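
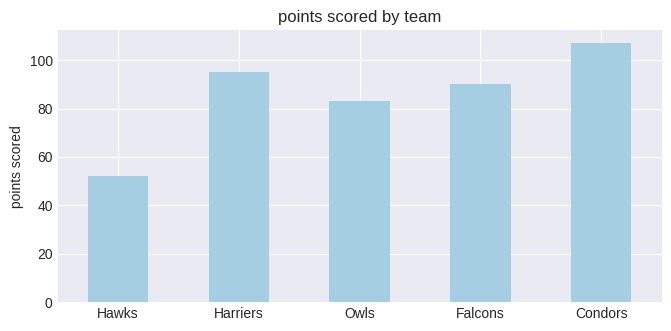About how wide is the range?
Max Condors ≈ 110, min Hawks ≈ 50; range ≈ 60.

≈ 60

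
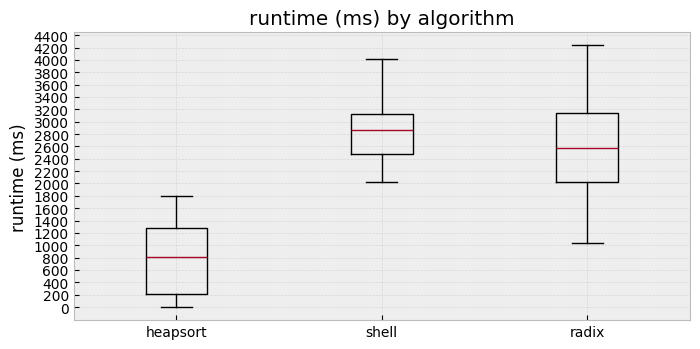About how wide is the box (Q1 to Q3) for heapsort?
Q3 ≈ 1200, Q1 ≈ 200; IQR ≈ 1000.

≈ 1000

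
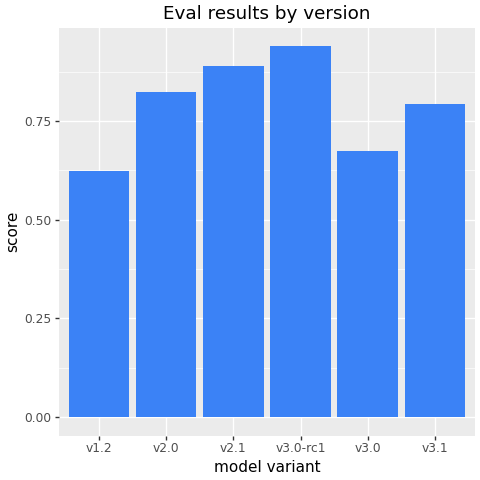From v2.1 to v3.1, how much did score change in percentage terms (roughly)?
≈ -11.1%

v2.1 ≈ 0.9, v3.1 ≈ 0.8; (0.8 − 0.9) / 0.9 ≈ -11.1%.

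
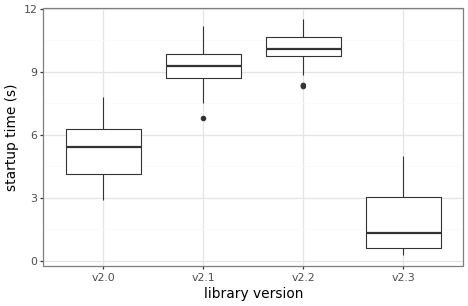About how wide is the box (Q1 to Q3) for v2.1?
≈ 1

Q3 ≈ 10, Q1 ≈ 9; IQR ≈ 1.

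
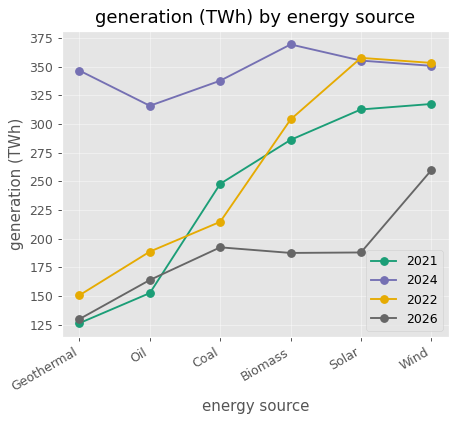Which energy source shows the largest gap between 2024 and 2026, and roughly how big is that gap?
Geothermal, ≈ 225 TWh

Geothermal: 2024 ≈ 350, 2026 ≈ 125 → gap ≈ 225. Next-largest (Biomass) is only ≈ 200.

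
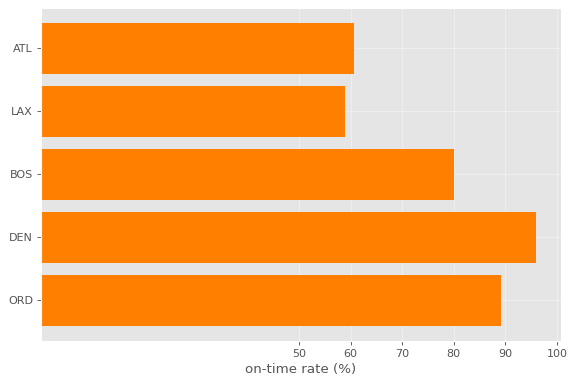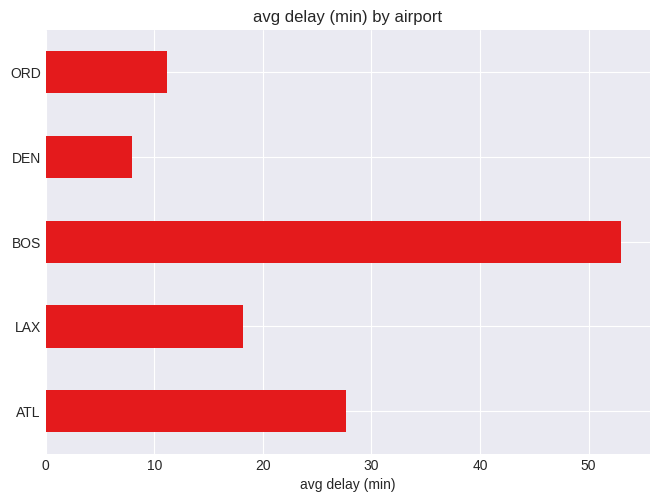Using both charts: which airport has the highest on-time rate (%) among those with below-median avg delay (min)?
DEN

Chart 2 median avg delay (min) ≈ 20; below-median airports: DEN, ORD. Among those, DEN has the highest on-time rate (%) (≈ 100).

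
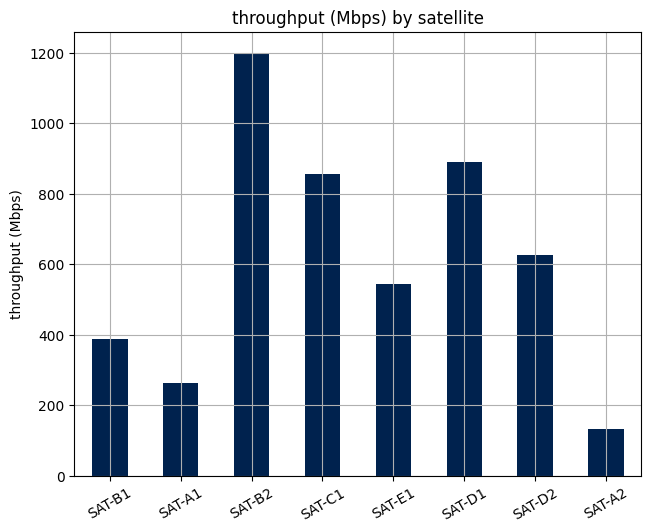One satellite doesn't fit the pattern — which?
SAT-B2

SAT-B2 ≈ 1200; the rest sit between ≈ 100 and ≈ 900.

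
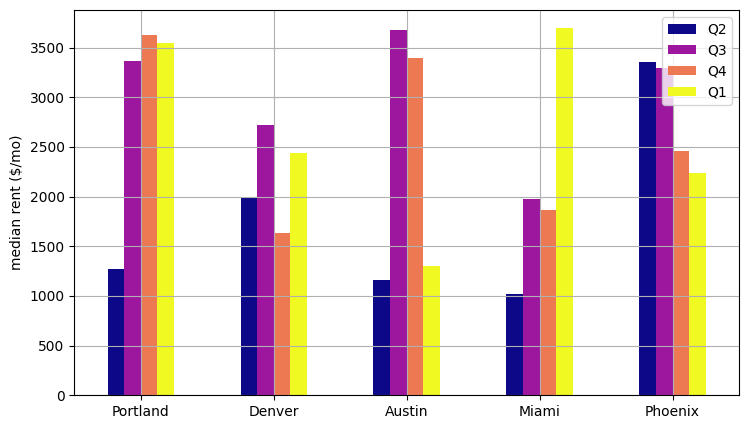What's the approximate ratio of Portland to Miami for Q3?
Portland ≈ 3500, Miami ≈ 2000; 3500/2000 ≈ 1.75.

≈ 1.75×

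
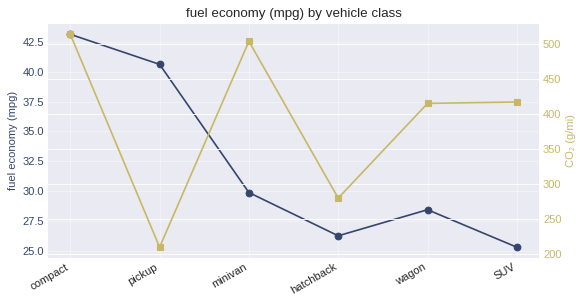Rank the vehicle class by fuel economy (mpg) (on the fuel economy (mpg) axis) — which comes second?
pickup

Top 3 (on the fuel economy (mpg) axis): compact ≈ 44, pickup ≈ 40, minivan ≈ 30.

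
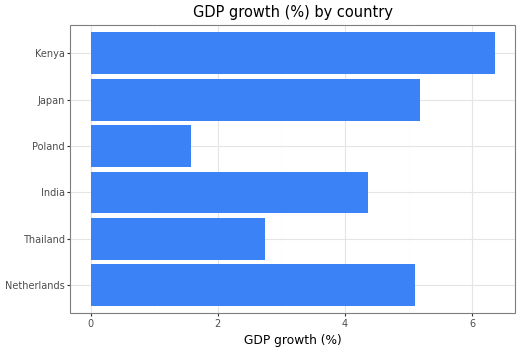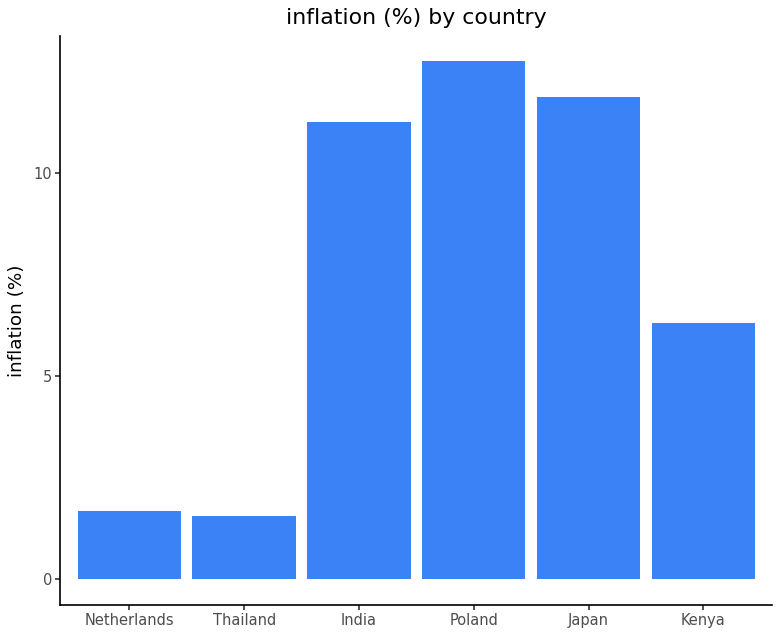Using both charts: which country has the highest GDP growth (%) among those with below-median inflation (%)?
Kenya

Chart 2 median inflation (%) ≈ 8; below-median countries: Netherlands, Thailand, Kenya. Among those, Kenya has the highest GDP growth (%) (≈ 6).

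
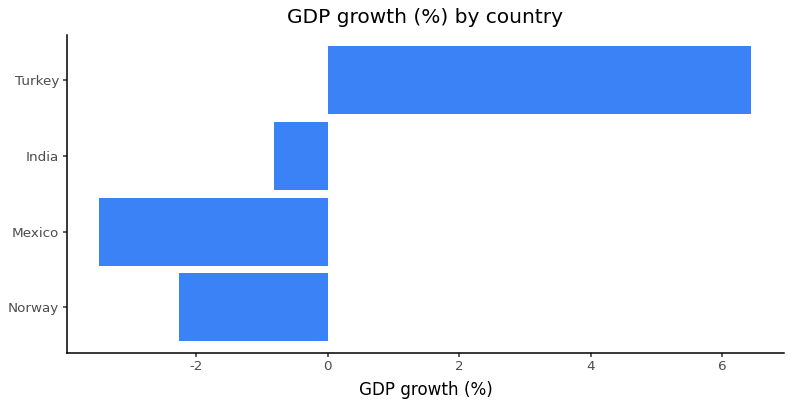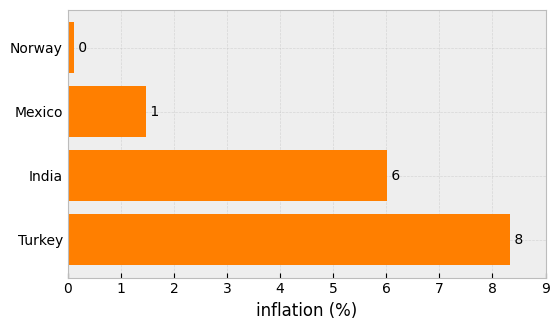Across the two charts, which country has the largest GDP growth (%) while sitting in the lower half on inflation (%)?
Chart 2 median inflation (%) ≈ 4; below-median countries: Norway, Mexico. Among those, Norway has the highest GDP growth (%) (≈ -2).

Norway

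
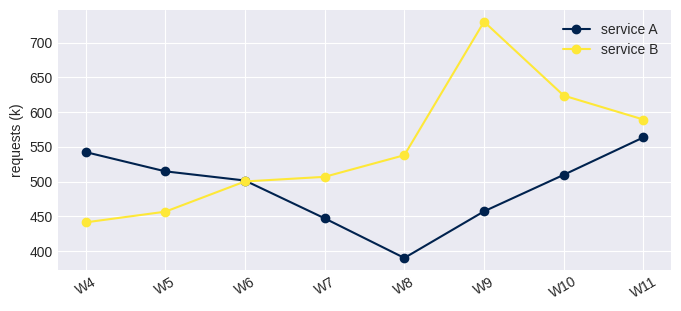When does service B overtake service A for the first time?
W6: service B ≈ 500 vs service A ≈ 500 (not yet); W7: service B ≈ 500 vs service A ≈ 450 (first crossover).

W7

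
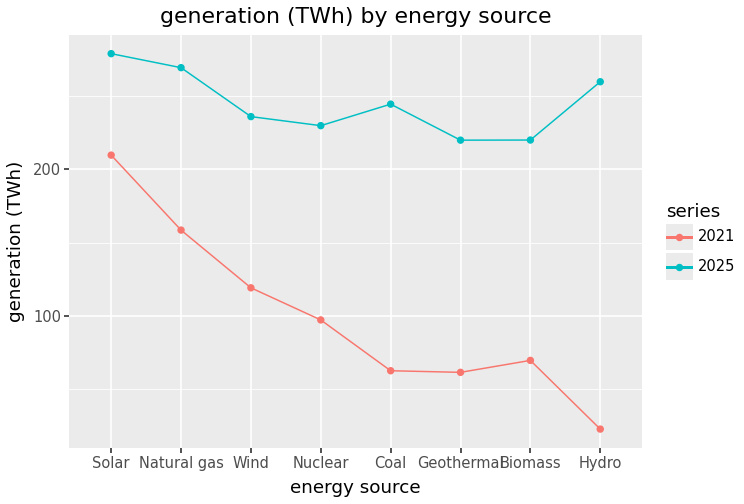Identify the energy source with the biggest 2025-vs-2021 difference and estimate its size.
Hydro: 2025 ≈ 250, 2021 ≈ 25 → gap ≈ 225. Next-largest (Coal) is only ≈ 200.

Hydro, ≈ 225 TWh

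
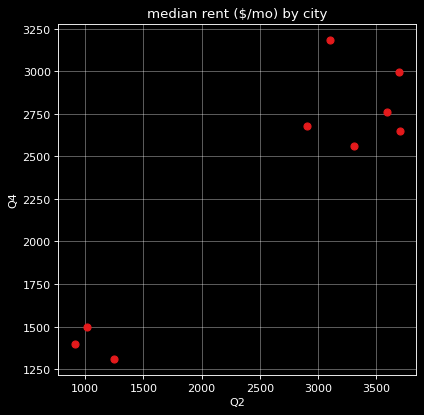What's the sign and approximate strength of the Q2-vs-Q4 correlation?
Points are positively correlated; strong (|r| ≈ 0.9).

positive, strong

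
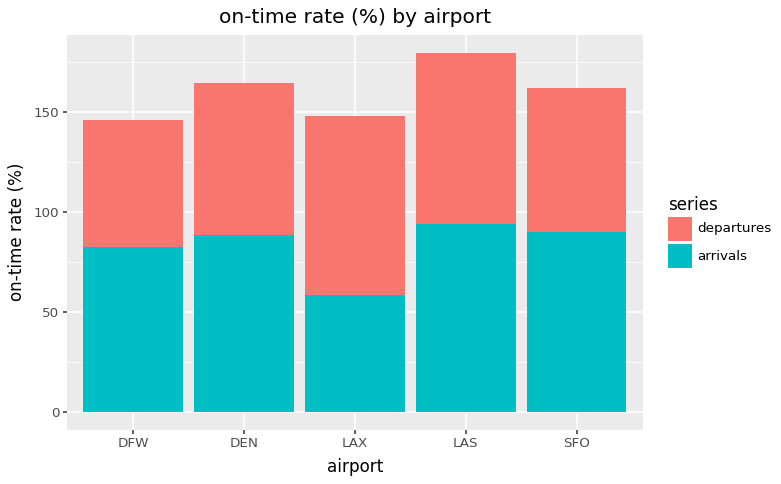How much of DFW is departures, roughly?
≈ 60

departures top ≈ 140, bottom ≈ 80; segment ≈ 60.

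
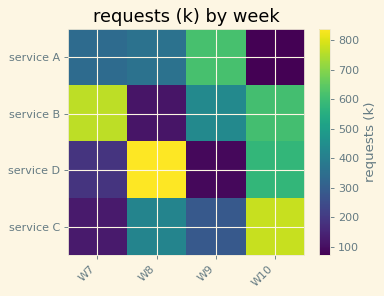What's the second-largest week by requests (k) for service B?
W10

Top 3 for service B: W7 ≈ 800, W10 ≈ 600, W9 ≈ 400.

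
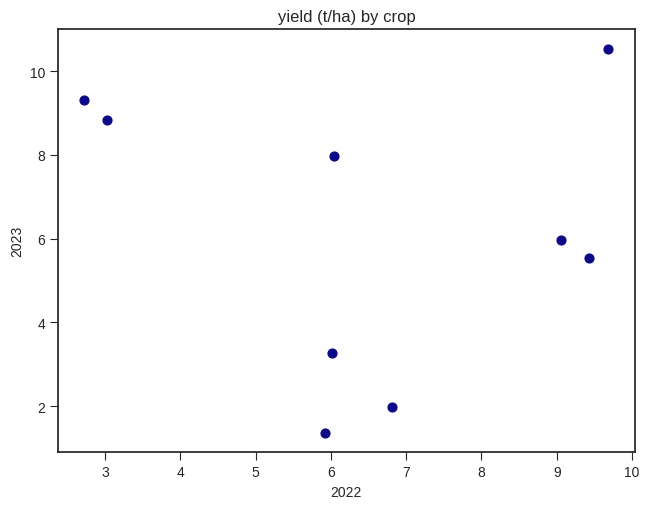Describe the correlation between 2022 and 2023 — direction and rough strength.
no clear correlation

Points are roughly uncorrelated; weak (|r| ≈ 0.1).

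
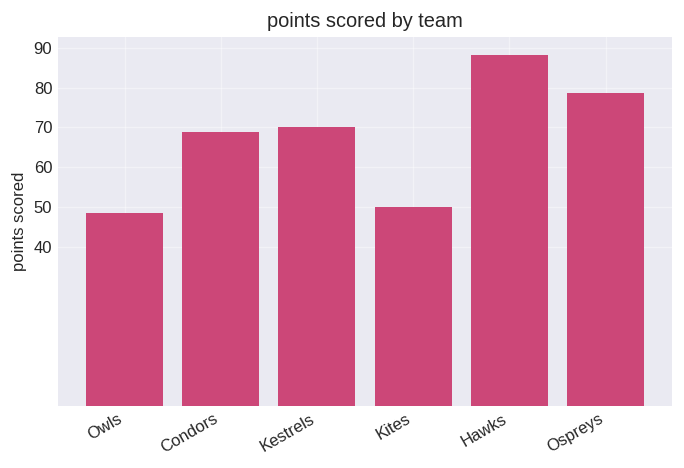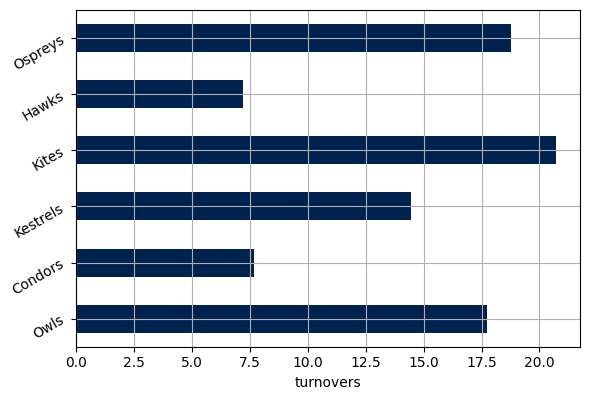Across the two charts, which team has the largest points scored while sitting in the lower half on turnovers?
Hawks

Chart 2 median turnovers ≈ 16; below-median teams: Condors, Kestrels, Hawks. Among those, Hawks has the highest points scored (≈ 90).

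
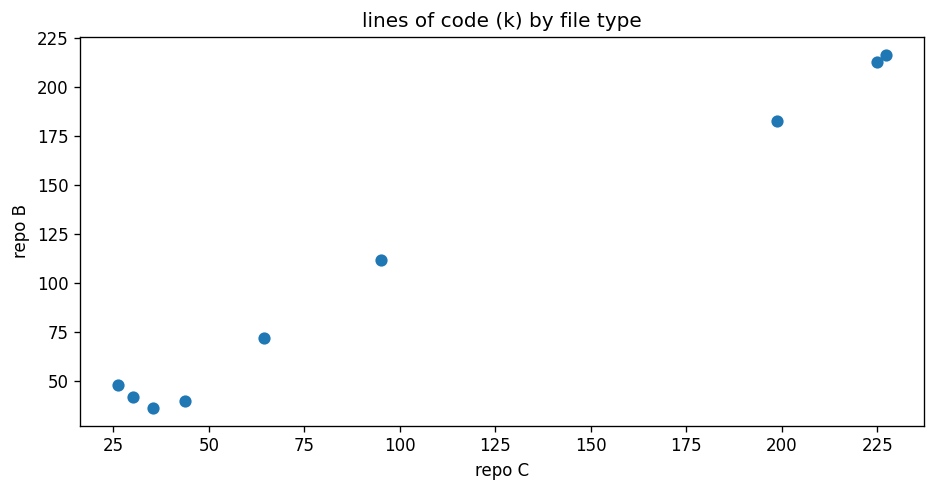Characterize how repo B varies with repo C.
Points are positively correlated; strong (|r| ≈ 1.0).

positive, strong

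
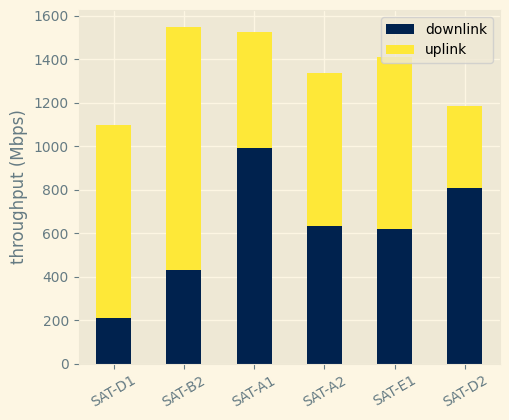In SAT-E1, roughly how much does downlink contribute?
downlink top ≈ 600, bottom ≈ 0; segment ≈ 600.

≈ 600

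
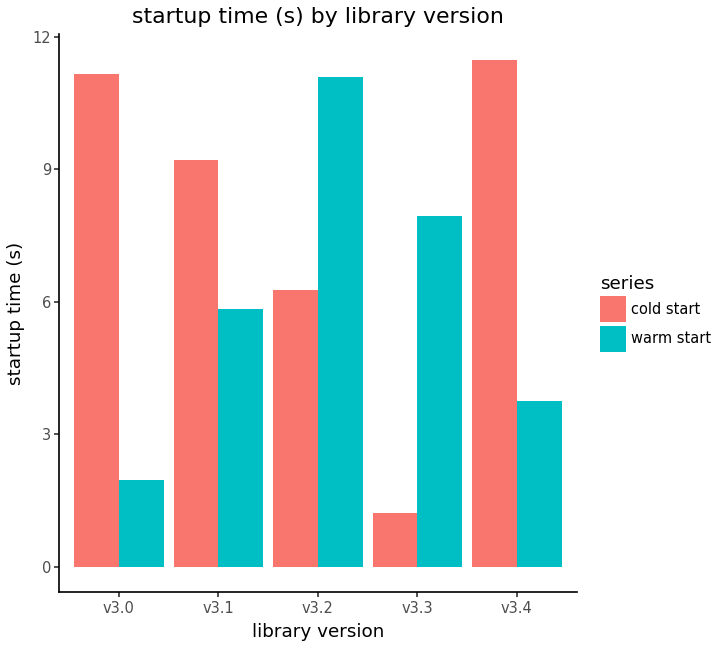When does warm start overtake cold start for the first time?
v3.2

v3.1: warm start ≈ 6 vs cold start ≈ 9 (not yet); v3.2: warm start ≈ 11 vs cold start ≈ 6 (first crossover).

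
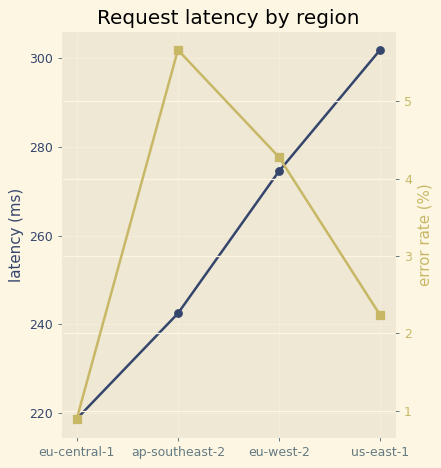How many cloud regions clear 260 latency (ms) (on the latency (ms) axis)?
Above 260: eu-west-2, us-east-1.

2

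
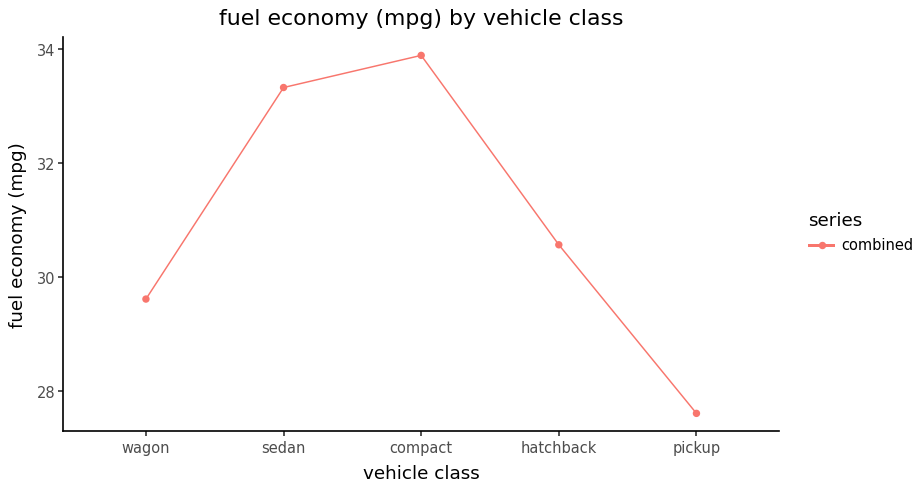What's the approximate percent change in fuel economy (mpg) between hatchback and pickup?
hatchback ≈ 31, pickup ≈ 28; (28 − 31) / 31 ≈ -9.7%.

≈ -9.7%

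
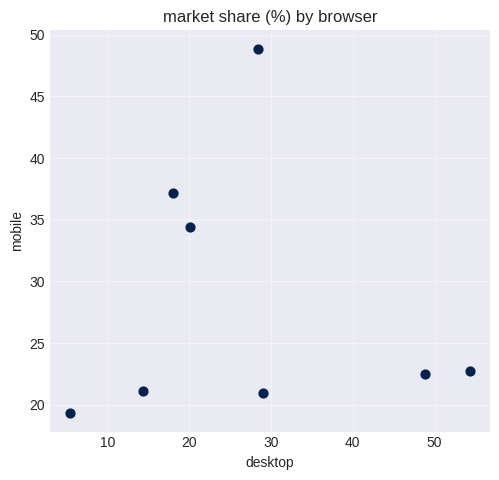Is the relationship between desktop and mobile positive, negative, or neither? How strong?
Points are roughly uncorrelated; weak (|r| ≈ 0.1).

no clear correlation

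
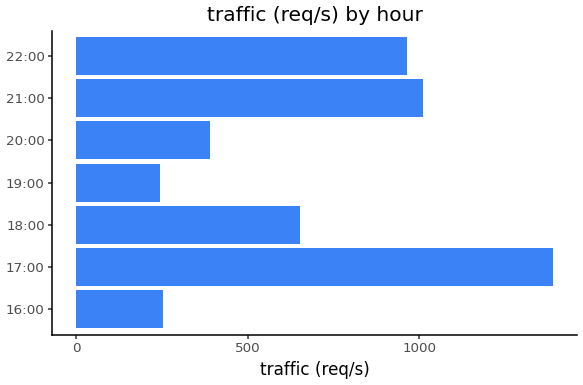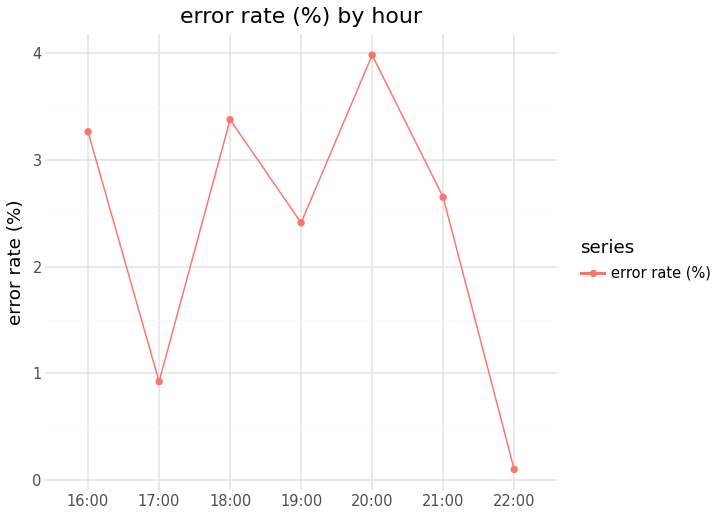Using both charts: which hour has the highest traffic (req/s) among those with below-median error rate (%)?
17:00

Chart 2 median error rate (%) ≈ 2.5; below-median hours: 17:00, 19:00, 22:00. Among those, 17:00 has the highest traffic (req/s) (≈ 1400).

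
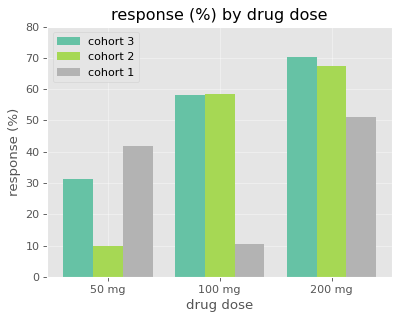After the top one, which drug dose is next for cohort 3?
Top 3 for cohort 3: 200 mg ≈ 70, 100 mg ≈ 60, 50 mg ≈ 30.

100 mg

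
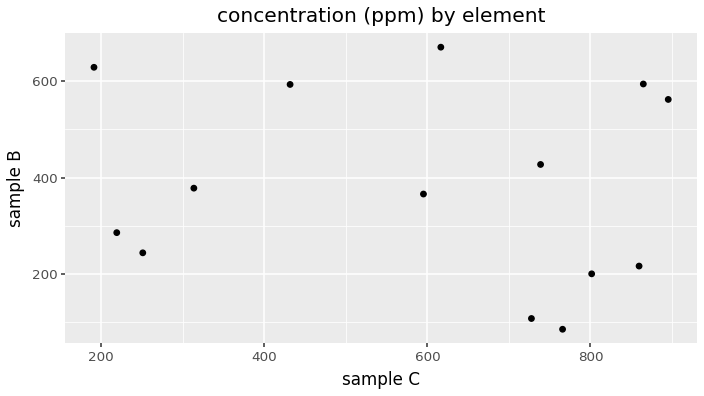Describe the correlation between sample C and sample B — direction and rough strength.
Points are roughly uncorrelated; weak (|r| ≈ 0.1).

no clear correlation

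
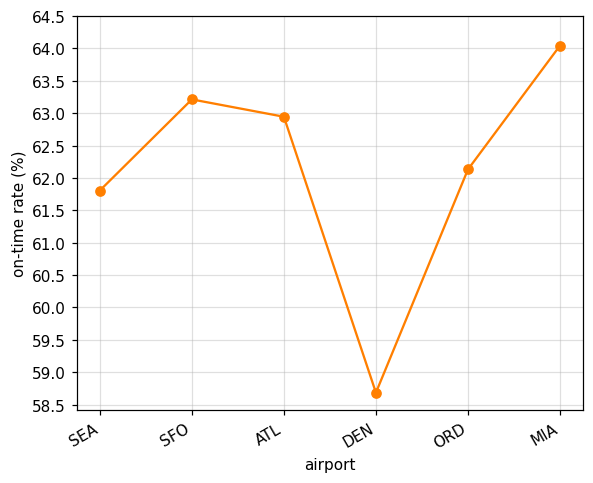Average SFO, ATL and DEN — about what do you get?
≈ 61.5

(63.0 + 63.0 + 58.5) / 3 ≈ 61.5.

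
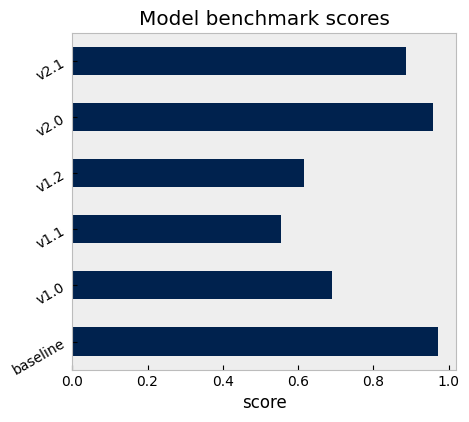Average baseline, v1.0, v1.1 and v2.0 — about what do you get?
(1.0 + 0.7 + 0.6 + 1.0) / 4 ≈ 0.83.

≈ 0.83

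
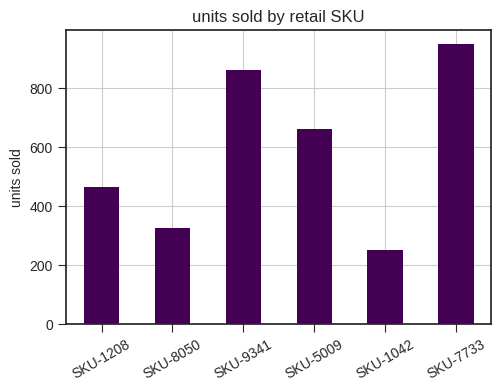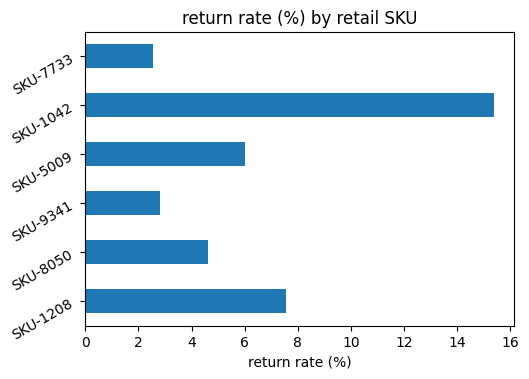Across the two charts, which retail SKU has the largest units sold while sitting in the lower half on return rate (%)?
SKU-7733

Chart 2 median return rate (%) ≈ 6; below-median retail SKUs: SKU-8050, SKU-9341, SKU-7733. Among those, SKU-7733 has the highest units sold (≈ 1000).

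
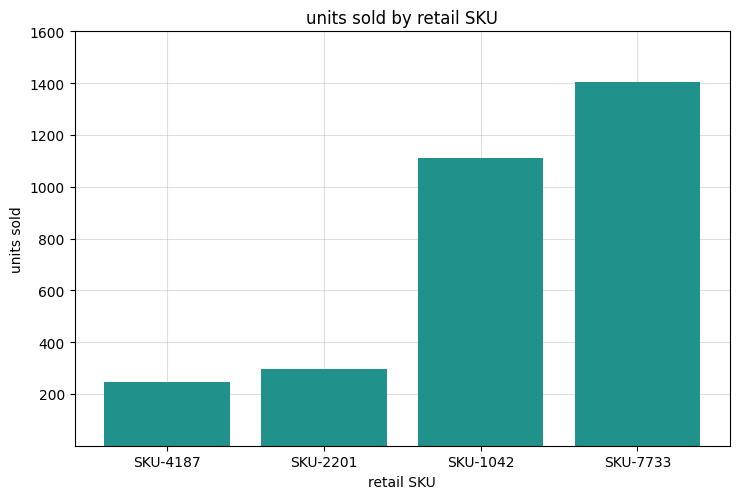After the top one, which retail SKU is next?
Top 3: SKU-7733 ≈ 1400, SKU-1042 ≈ 1200, SKU-2201 ≈ 200.

SKU-1042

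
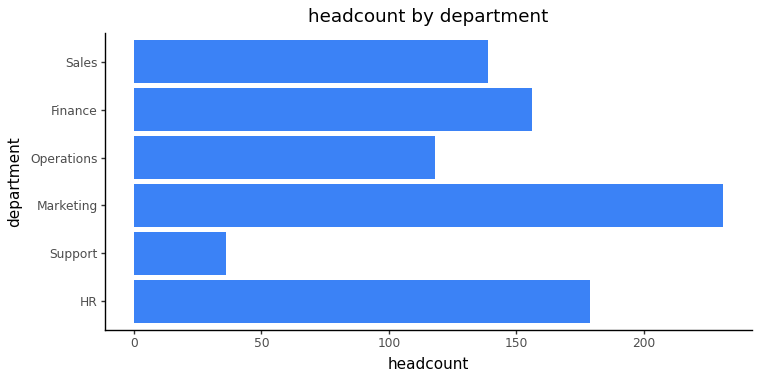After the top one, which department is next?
HR

Top 3: Marketing ≈ 240, HR ≈ 180, Finance ≈ 160.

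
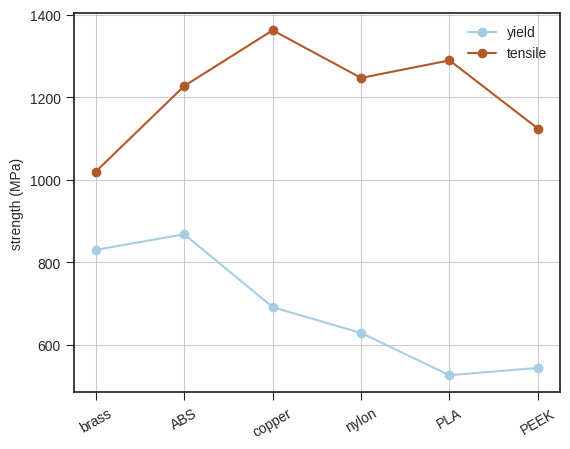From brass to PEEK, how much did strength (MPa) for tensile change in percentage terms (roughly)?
brass ≈ 1000, PEEK ≈ 1100; (1100 − 1000) / 1000 ≈ +10%.

≈ +10%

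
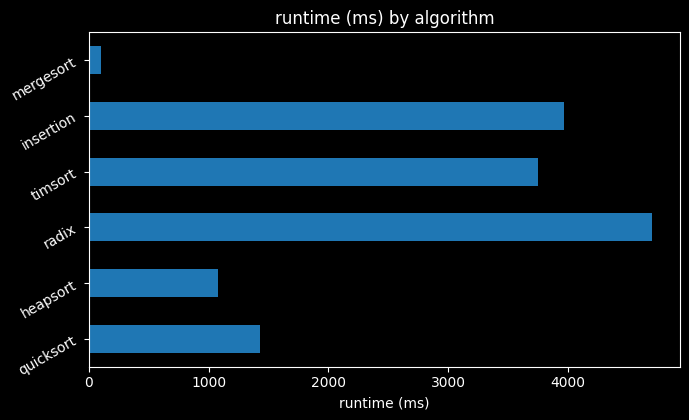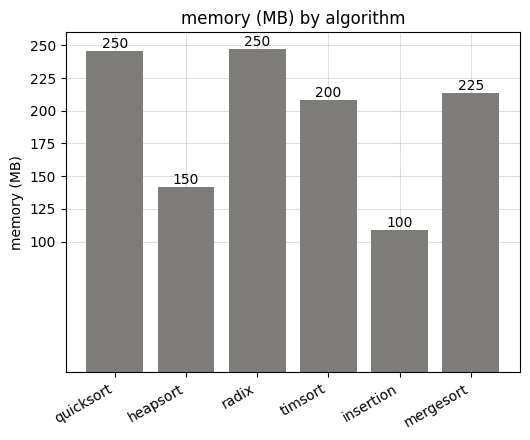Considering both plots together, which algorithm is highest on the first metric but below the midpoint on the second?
Chart 2 median memory (MB) ≈ 200; below-median algorithms: heapsort, timsort, insertion. Among those, insertion has the highest runtime (ms) (≈ 4000).

insertion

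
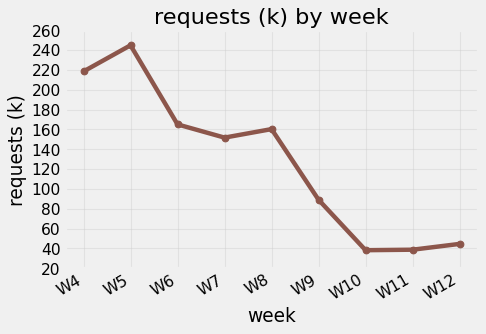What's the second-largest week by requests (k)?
Top 3: W5 ≈ 240, W4 ≈ 220, W6 ≈ 160.

W4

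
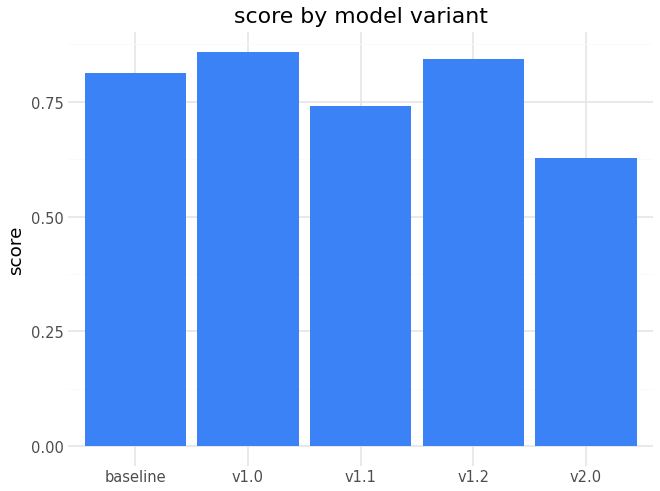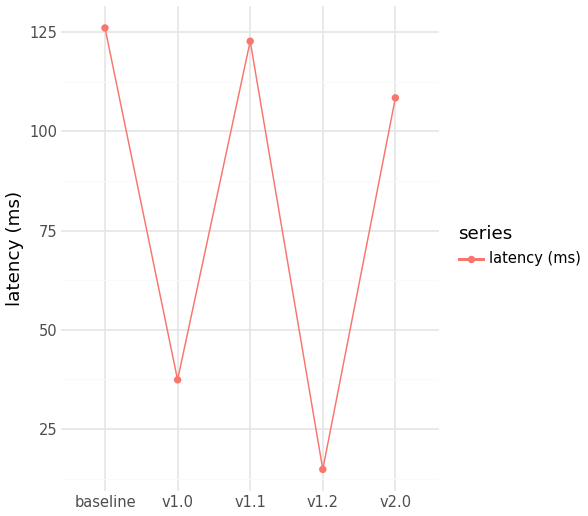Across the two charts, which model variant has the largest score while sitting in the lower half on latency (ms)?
Chart 2 median latency (ms) ≈ 100; below-median model variants: v1.0, v1.2. Among those, v1.0 has the highest score (≈ 0.9).

v1.0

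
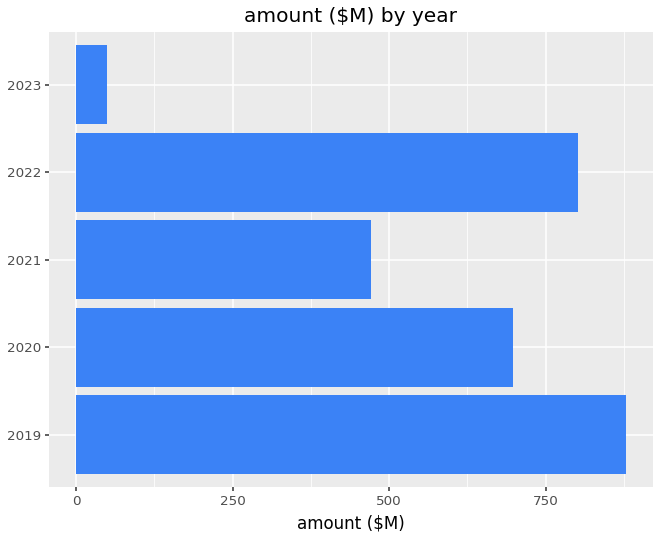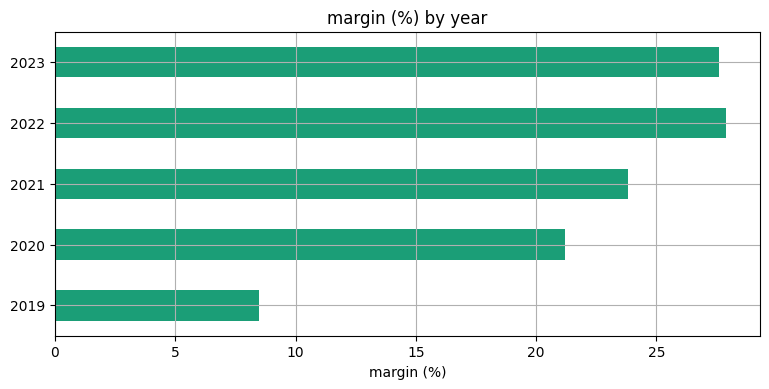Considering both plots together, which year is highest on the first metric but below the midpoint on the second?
Chart 2 median margin (%) ≈ 25; below-median years: 2019, 2020. Among those, 2019 has the highest amount ($M) (≈ 900).

2019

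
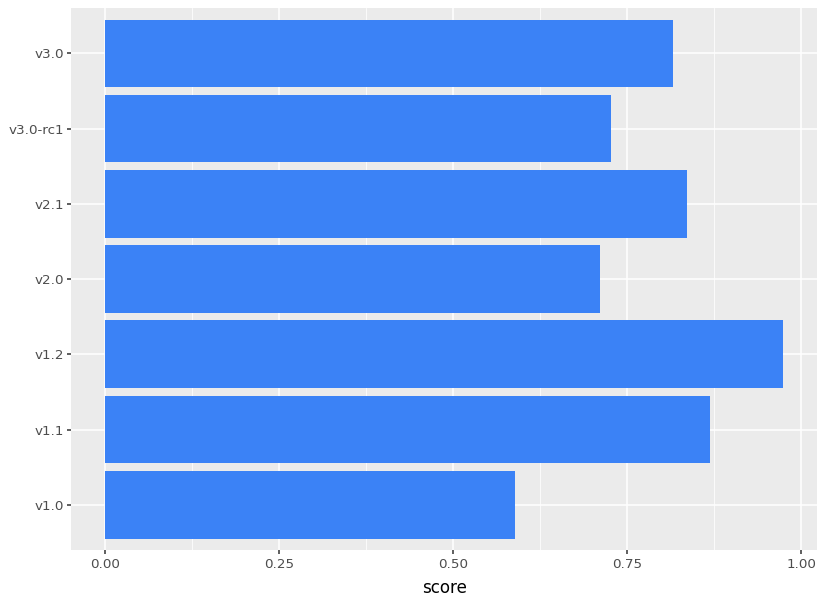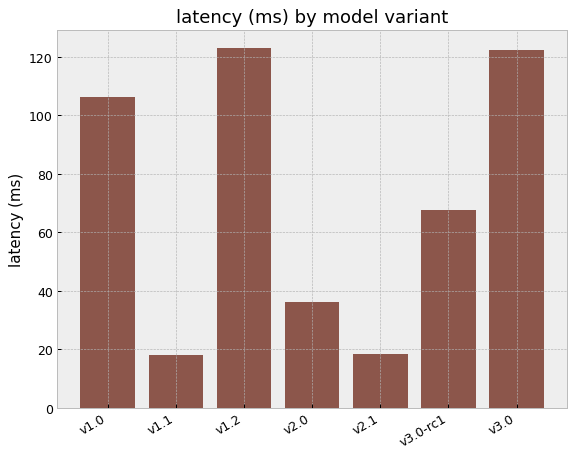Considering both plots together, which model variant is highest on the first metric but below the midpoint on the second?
Chart 2 median latency (ms) ≈ 60; below-median model variants: v1.1, v2.0, v2.1. Among those, v1.1 has the highest score (≈ 0.9).

v1.1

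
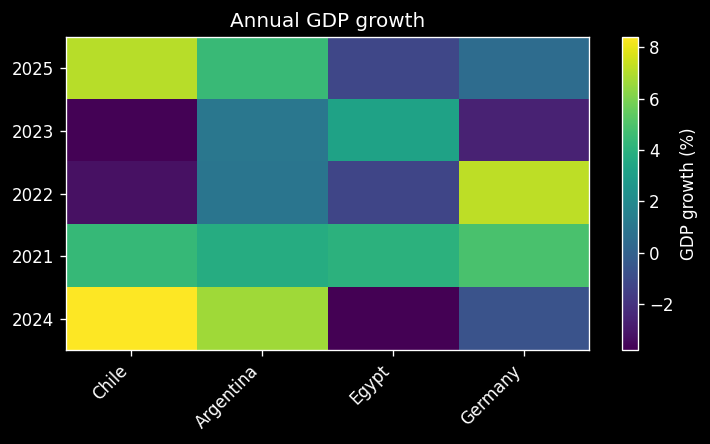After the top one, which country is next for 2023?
Argentina

Top 3 for 2023: Egypt ≈ 4, Argentina ≈ 2, Germany ≈ -2.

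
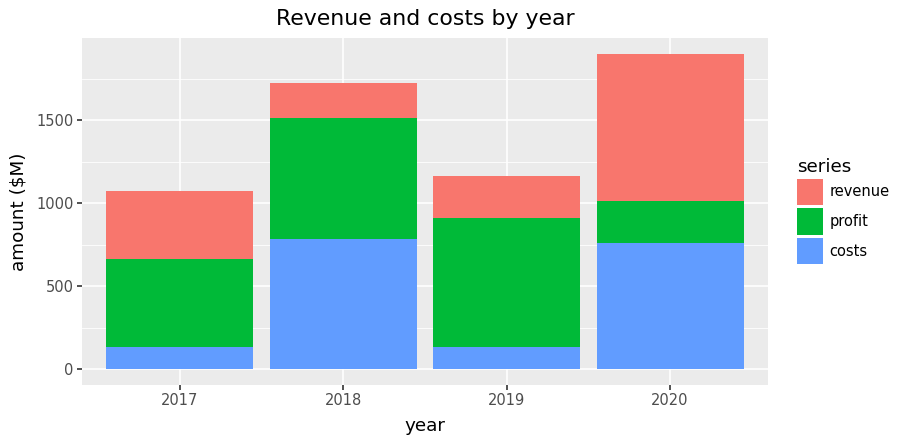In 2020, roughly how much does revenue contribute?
revenue top ≈ 2000, bottom ≈ 1000; segment ≈ 1000.

≈ 1000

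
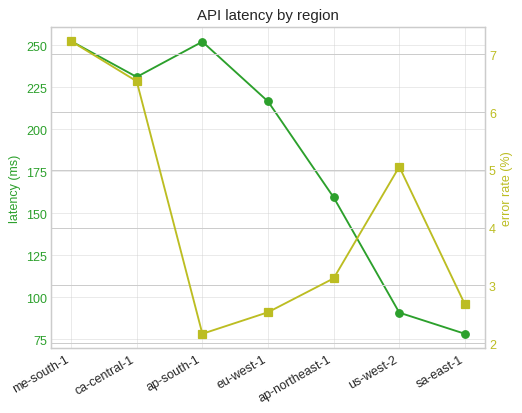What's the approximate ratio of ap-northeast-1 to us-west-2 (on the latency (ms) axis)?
≈ 1.6×

ap-northeast-1 ≈ 160, us-west-2 ≈ 100; 160/100 ≈ 1.6.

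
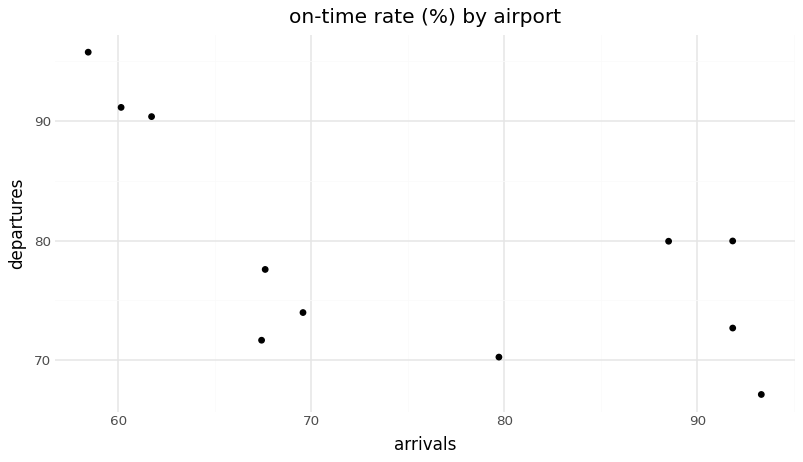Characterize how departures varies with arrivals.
Points are negatively correlated; moderate (|r| ≈ 0.6).

negative, moderate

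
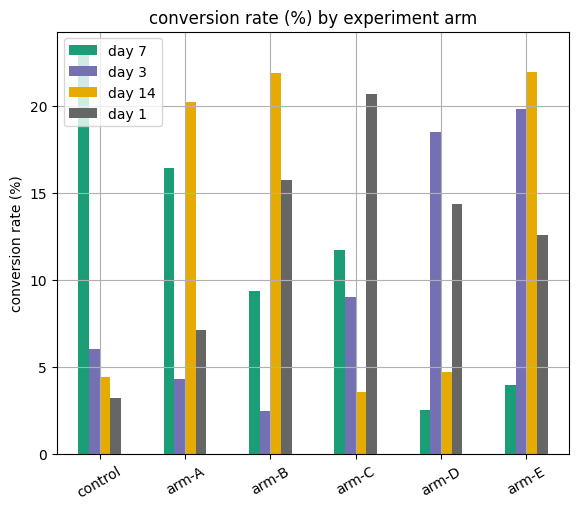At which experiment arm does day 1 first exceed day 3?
arm-A

control: day 1 ≈ 4 vs day 3 ≈ 6 (not yet); arm-A: day 1 ≈ 8 vs day 3 ≈ 4 (first crossover).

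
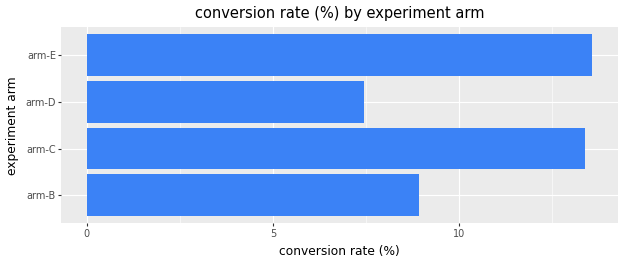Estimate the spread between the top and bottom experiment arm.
Max arm-E ≈ 14, min arm-D ≈ 8; range ≈ 6.

≈ 6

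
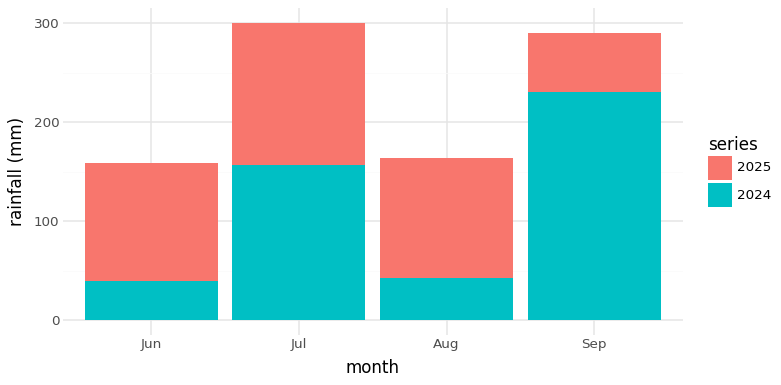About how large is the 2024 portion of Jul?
≈ 150

2024 top ≈ 150, bottom ≈ 0; segment ≈ 150.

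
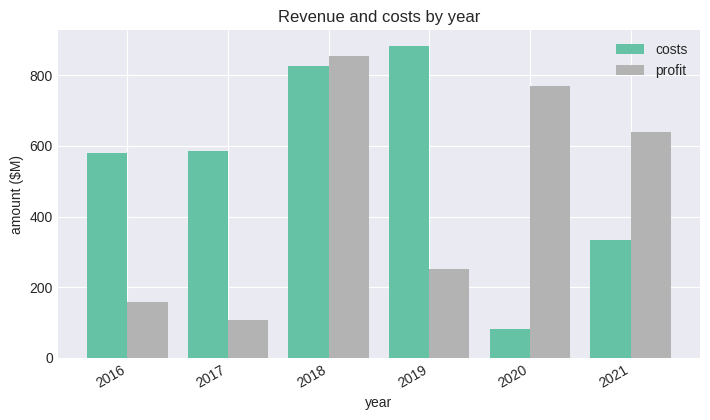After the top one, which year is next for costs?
Top 3 for costs: 2019 ≈ 900, 2018 ≈ 800, 2017 ≈ 600.

2018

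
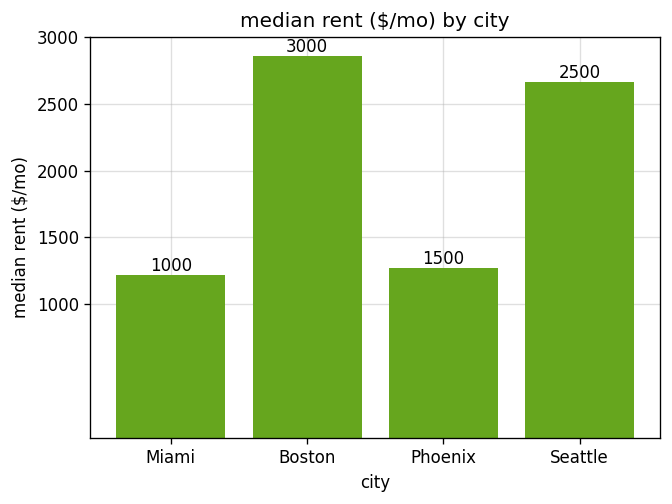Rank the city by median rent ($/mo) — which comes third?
Phoenix

Top 4: Boston ≈ 3000, Seattle ≈ 2500, Phoenix ≈ 1500, Miami ≈ 1000.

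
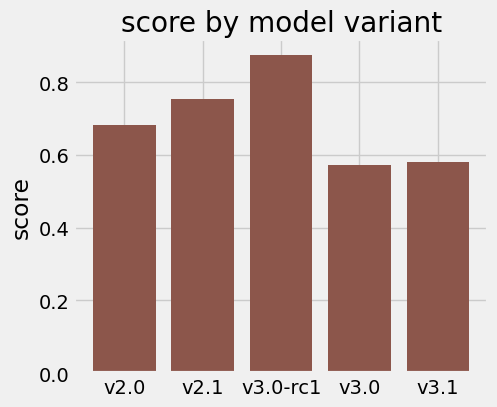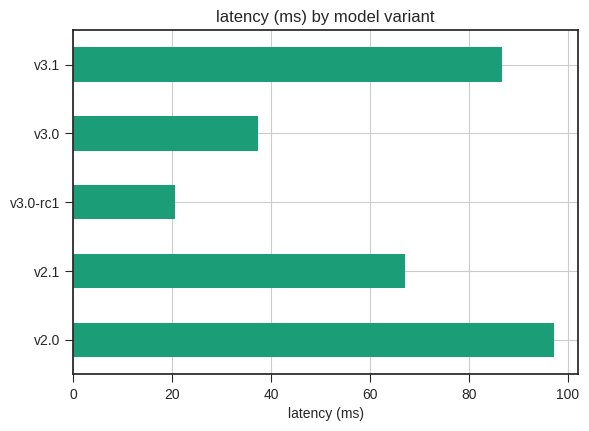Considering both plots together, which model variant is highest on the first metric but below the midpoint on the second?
v3.0-rc1

Chart 2 median latency (ms) ≈ 70; below-median model variants: v3.0-rc1, v3.0. Among those, v3.0-rc1 has the highest score (≈ 0.9).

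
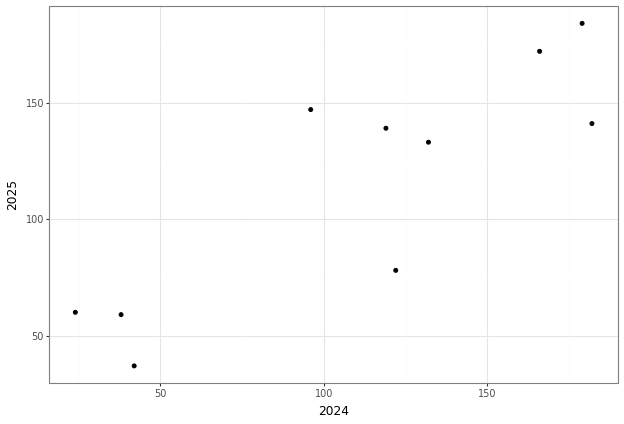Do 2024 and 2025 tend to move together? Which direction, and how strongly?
positive, strong

Points are positively correlated; strong (|r| ≈ 0.9).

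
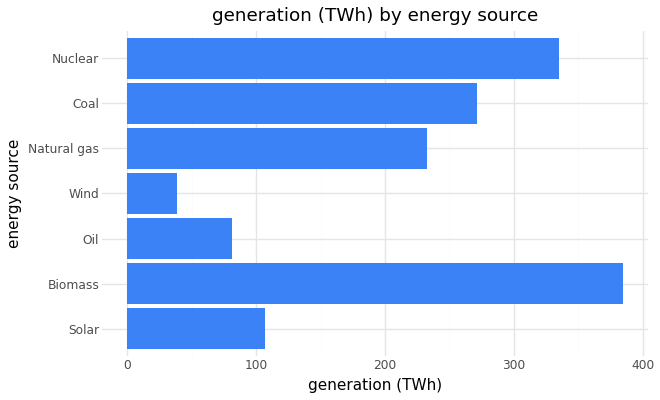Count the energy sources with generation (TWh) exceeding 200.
Above 200: Biomass, Natural gas, Coal, Nuclear.

4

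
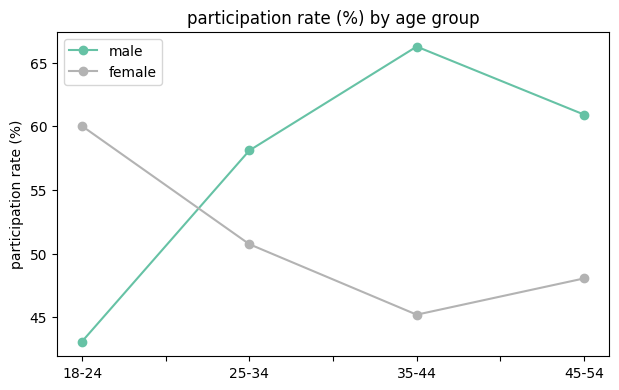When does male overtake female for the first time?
25-34

18-24: male ≈ 44 vs female ≈ 60 (not yet); 25-34: male ≈ 58 vs female ≈ 50 (first crossover).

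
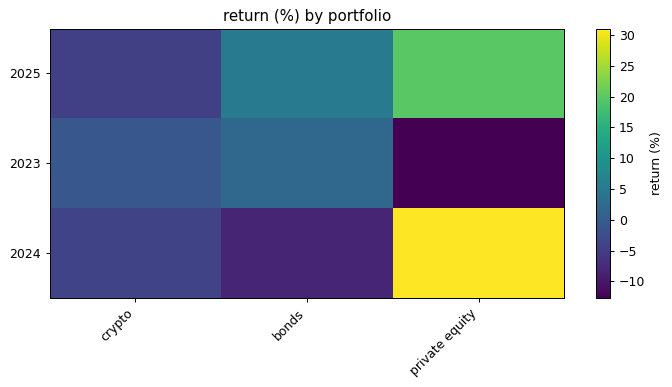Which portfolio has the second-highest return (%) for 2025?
bonds

Top 3 for 2025: private equity ≈ 20, bonds ≈ 5, crypto ≈ -5.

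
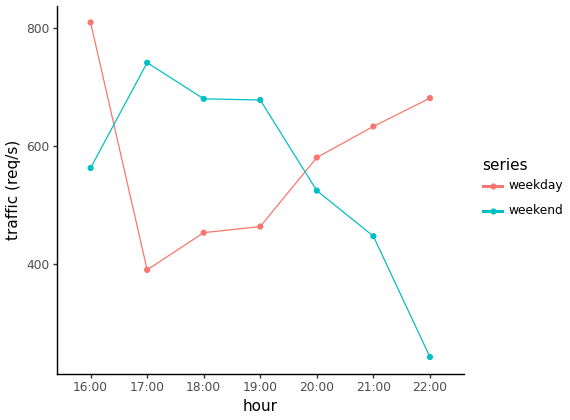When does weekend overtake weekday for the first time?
16:00: weekend ≈ 550 vs weekday ≈ 800 (not yet); 17:00: weekend ≈ 750 vs weekday ≈ 400 (first crossover).

17:00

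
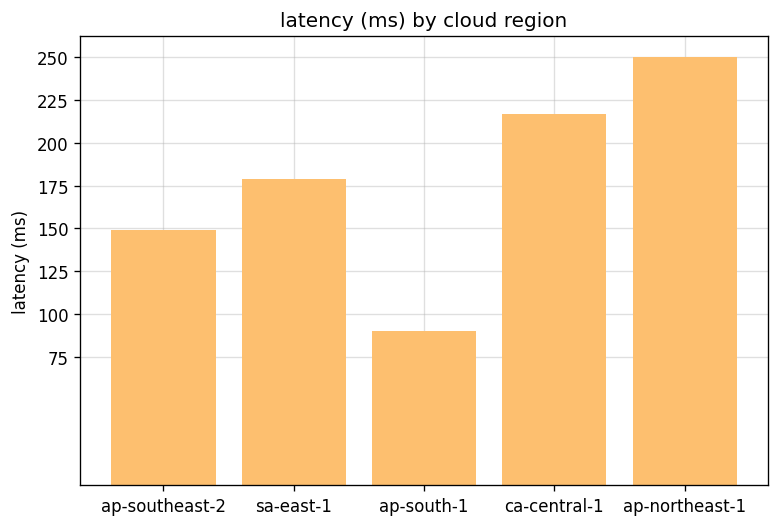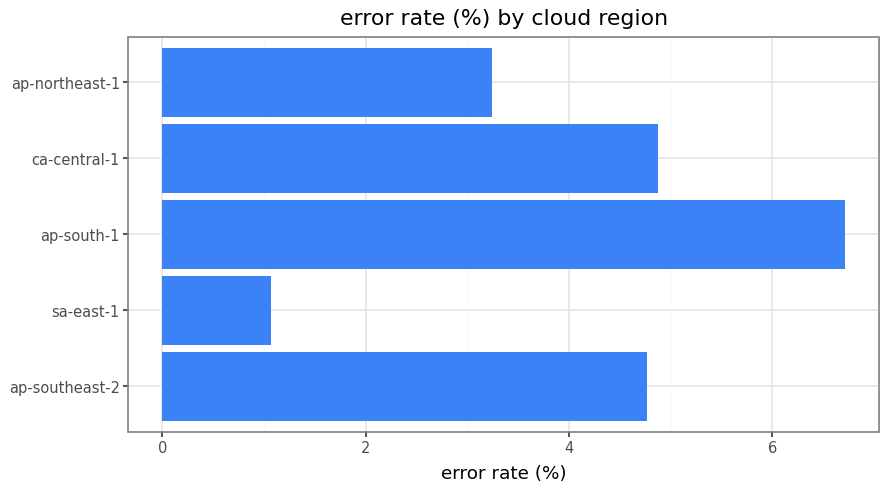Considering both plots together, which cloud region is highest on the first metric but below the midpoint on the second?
ap-northeast-1

Chart 2 median error rate (%) ≈ 5; below-median cloud regions: sa-east-1, ap-northeast-1. Among those, ap-northeast-1 has the highest latency (ms) (≈ 250).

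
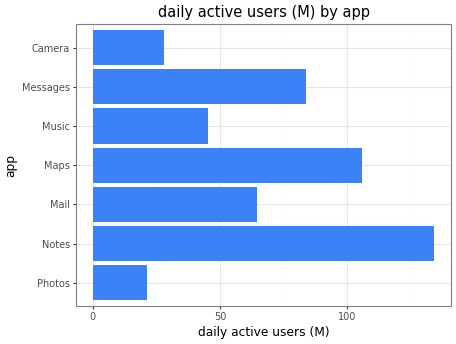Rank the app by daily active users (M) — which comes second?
Maps

Top 3: Notes ≈ 140, Maps ≈ 100, Messages ≈ 80.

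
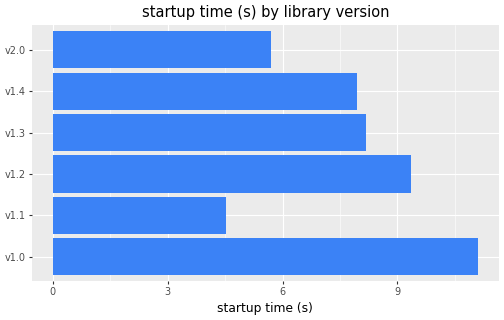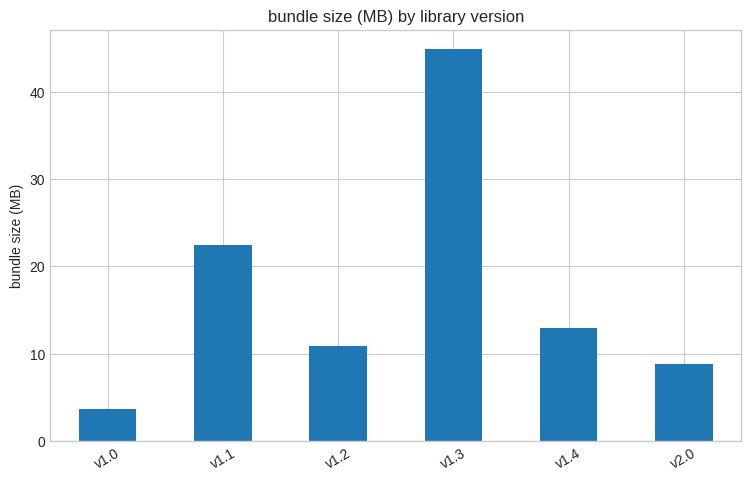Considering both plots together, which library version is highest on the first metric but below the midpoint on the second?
Chart 2 median bundle size (MB) ≈ 10; below-median library versions: v1.0, v1.2, v2.0. Among those, v1.0 has the highest startup time (s) (≈ 12).

v1.0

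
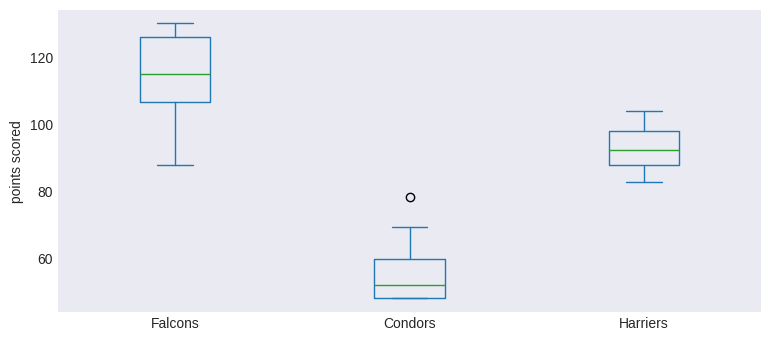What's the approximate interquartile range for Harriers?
≈ 10

Q3 ≈ 100, Q1 ≈ 90; IQR ≈ 10.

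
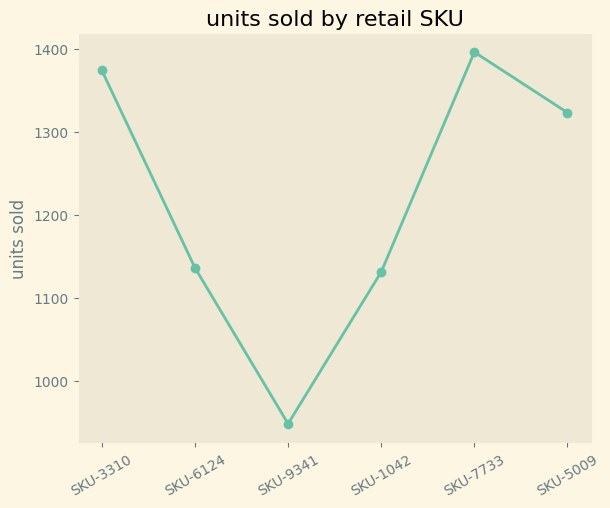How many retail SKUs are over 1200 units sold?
Above 1200: SKU-3310, SKU-7733, SKU-5009.

3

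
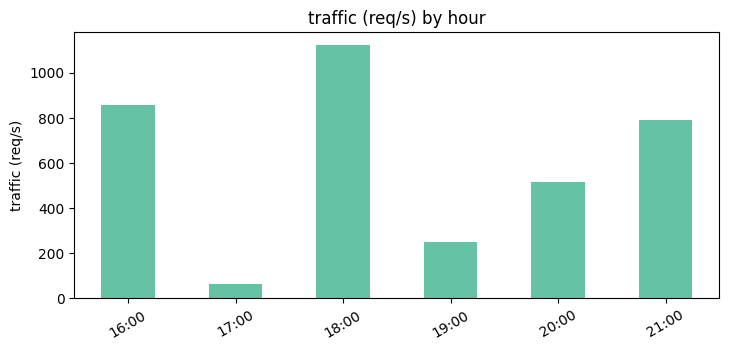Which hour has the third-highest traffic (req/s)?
21:00

Top 4: 18:00 ≈ 1100, 16:00 ≈ 900, 21:00 ≈ 800, 20:00 ≈ 500.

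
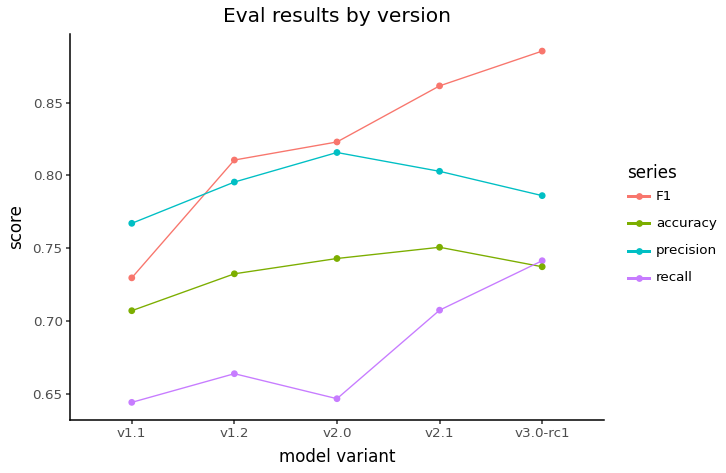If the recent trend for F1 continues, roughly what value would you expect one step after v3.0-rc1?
Last three: 0.80, 0.85, 0.90 → slope ≈ 0.05/step → next ≈ 0.95.

≈ 0.95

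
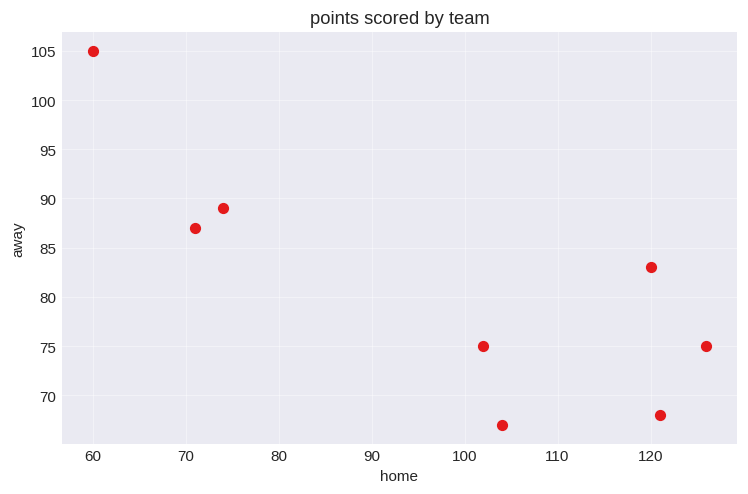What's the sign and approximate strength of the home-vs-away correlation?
Points are negatively correlated; strong (|r| ≈ 0.8).

negative, strong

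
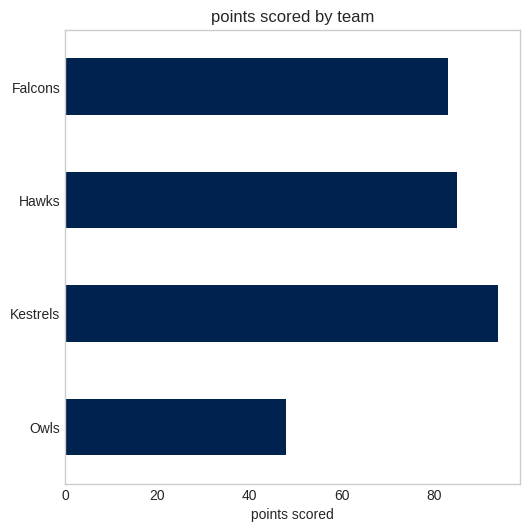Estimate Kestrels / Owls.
≈ 1.8×

Kestrels ≈ 90, Owls ≈ 50; 90/50 ≈ 1.8.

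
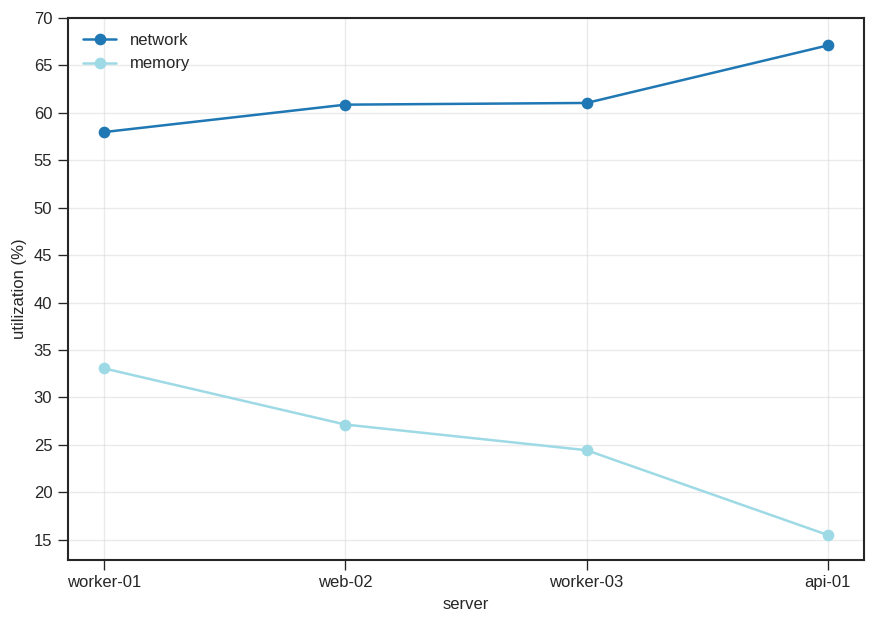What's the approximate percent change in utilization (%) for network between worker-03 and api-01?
≈ +8.3%

worker-03 ≈ 60, api-01 ≈ 65; (65 − 60) / 60 ≈ +8.3%.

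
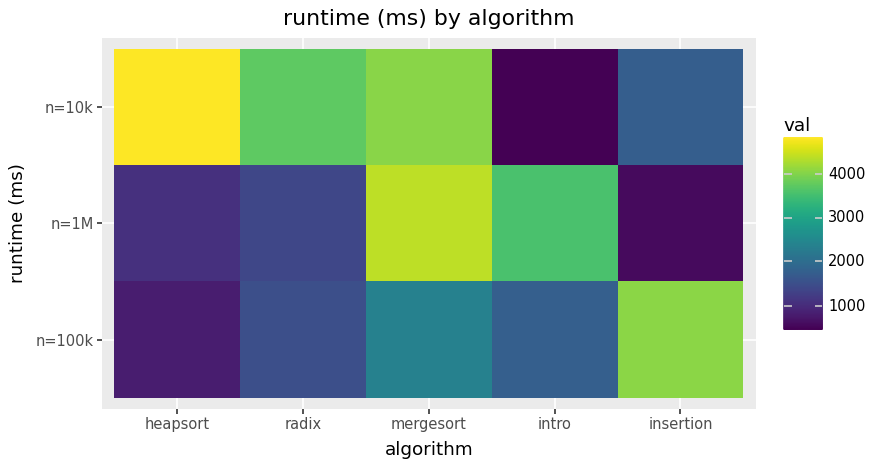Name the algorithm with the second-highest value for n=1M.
intro

Top 3 for n=1M: mergesort ≈ 4500, intro ≈ 3500, radix ≈ 1500.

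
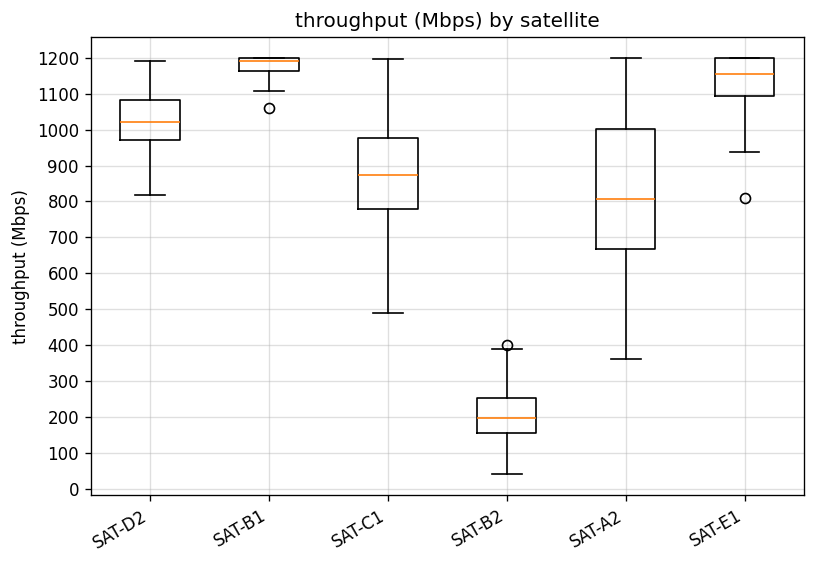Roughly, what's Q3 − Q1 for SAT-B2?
≈ 100

Q3 ≈ 300, Q1 ≈ 200; IQR ≈ 100.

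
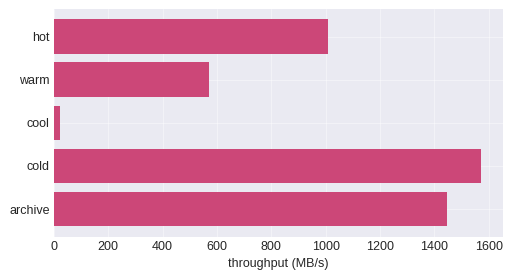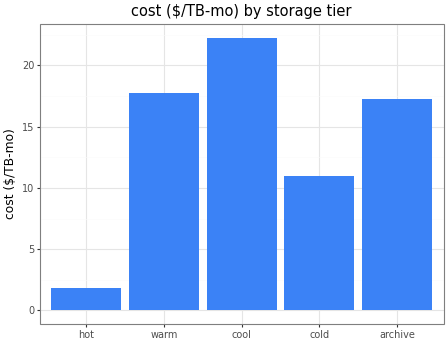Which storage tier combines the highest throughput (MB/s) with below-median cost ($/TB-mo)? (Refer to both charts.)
cold

Chart 2 median cost ($/TB-mo) ≈ 15; below-median storage tiers: hot, cold. Among those, cold has the highest throughput (MB/s) (≈ 1600).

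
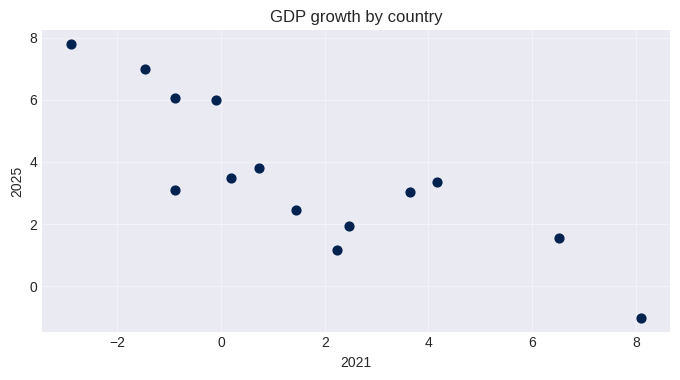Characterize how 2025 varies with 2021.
negative, strong

Points are negatively correlated; strong (|r| ≈ 0.8).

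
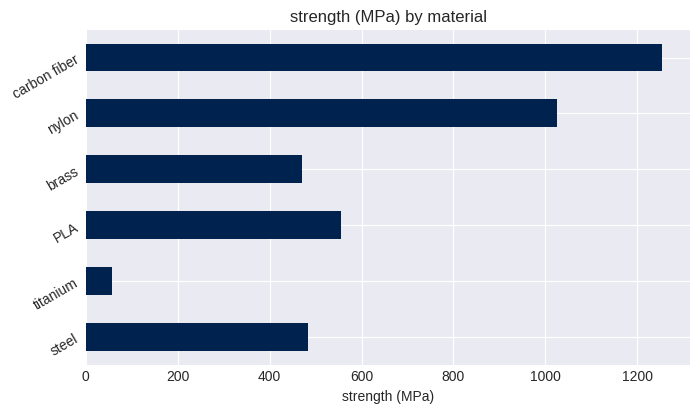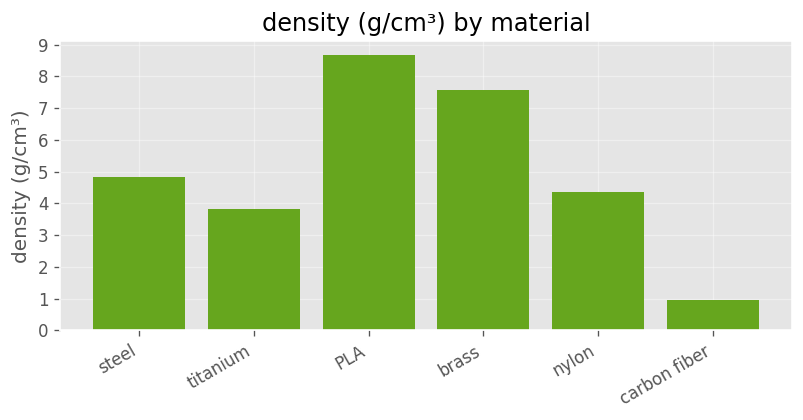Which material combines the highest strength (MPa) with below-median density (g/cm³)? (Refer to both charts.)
carbon fiber

Chart 2 median density (g/cm³) ≈ 5; below-median materials: titanium, nylon, carbon fiber. Among those, carbon fiber has the highest strength (MPa) (≈ 1200).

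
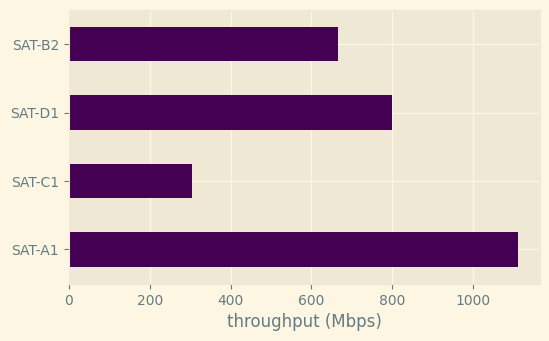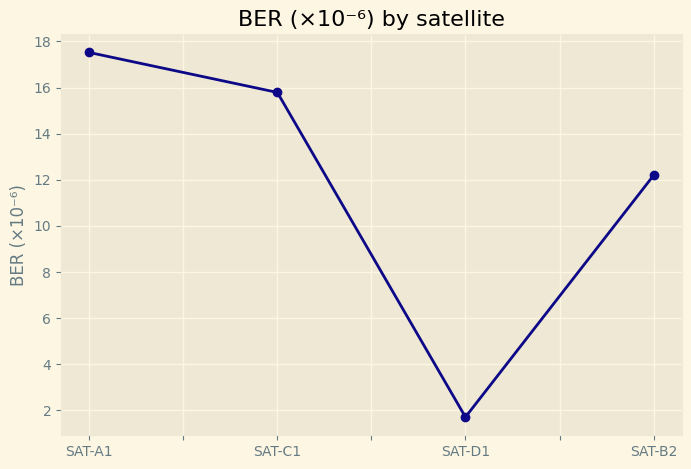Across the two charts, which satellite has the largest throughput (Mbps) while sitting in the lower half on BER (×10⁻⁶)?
SAT-D1

Chart 2 median BER (×10⁻⁶) ≈ 14; below-median satellites: SAT-D1, SAT-B2. Among those, SAT-D1 has the highest throughput (Mbps) (≈ 800).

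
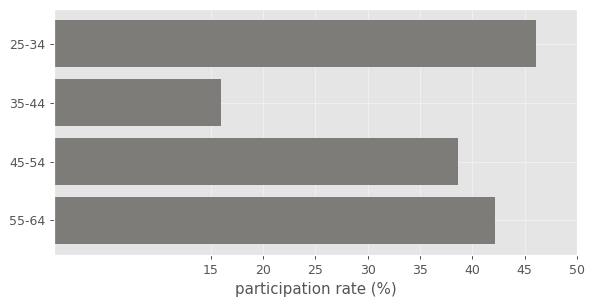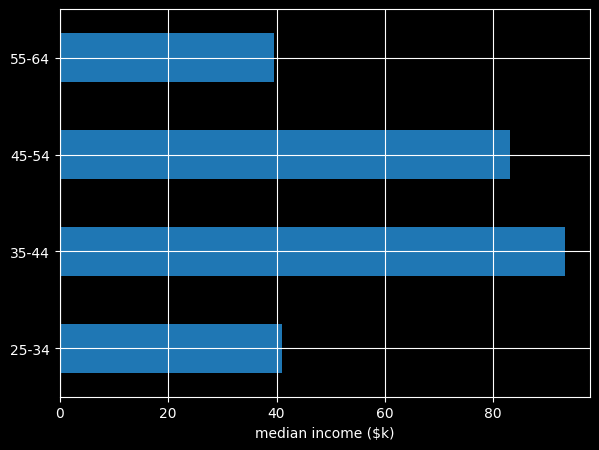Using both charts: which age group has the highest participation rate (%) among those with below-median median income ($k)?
25-34

Chart 2 median median income ($k) ≈ 60; below-median age groups: 25-34, 55-64. Among those, 25-34 has the highest participation rate (%) (≈ 45).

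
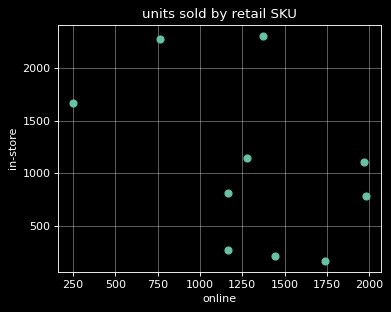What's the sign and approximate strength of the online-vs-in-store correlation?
negative, moderate

Points are negatively correlated; moderate (|r| ≈ 0.5).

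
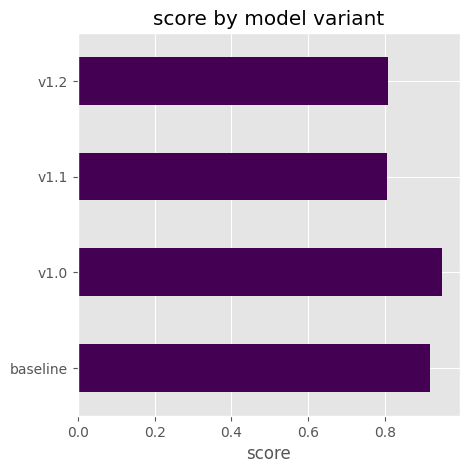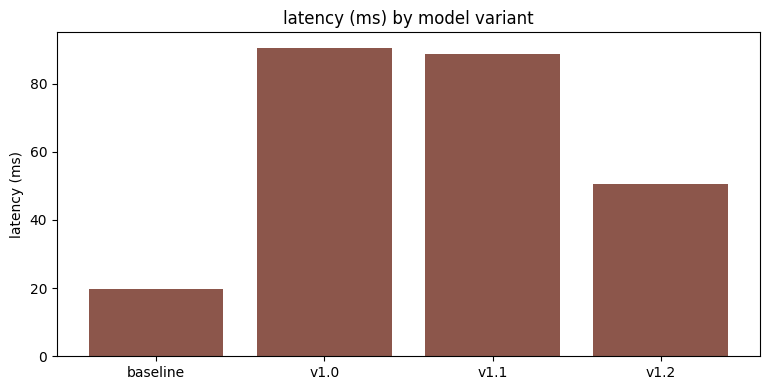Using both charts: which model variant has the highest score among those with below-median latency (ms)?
baseline

Chart 2 median latency (ms) ≈ 70; below-median model variants: baseline, v1.2. Among those, baseline has the highest score (≈ 0.9).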